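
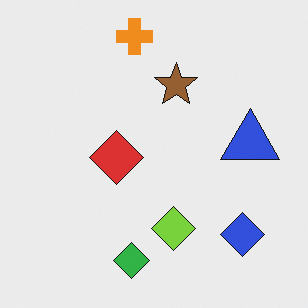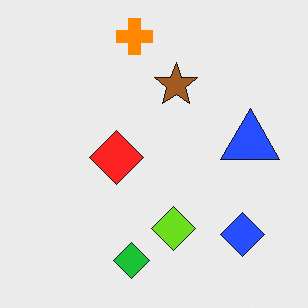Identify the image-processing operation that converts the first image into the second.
It was slightly oversaturated.

All colors are more vivid — a global saturation change.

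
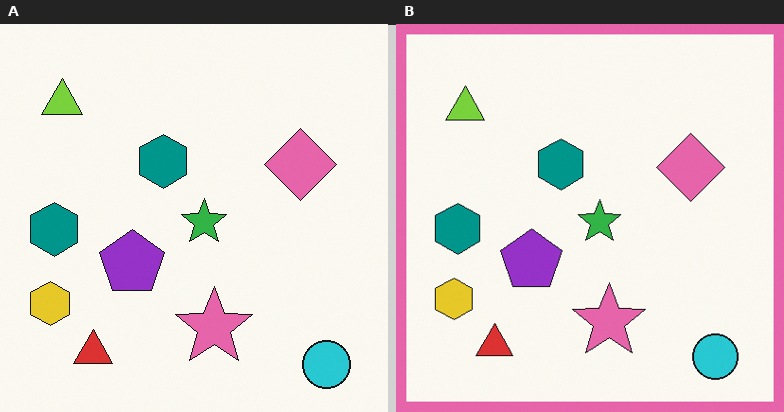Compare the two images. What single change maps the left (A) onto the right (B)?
The right (B) image is the left (A) framed with a pink border.

A solid pink frame runs around the edge of the right (B) image, with the content slightly shrunk inside it.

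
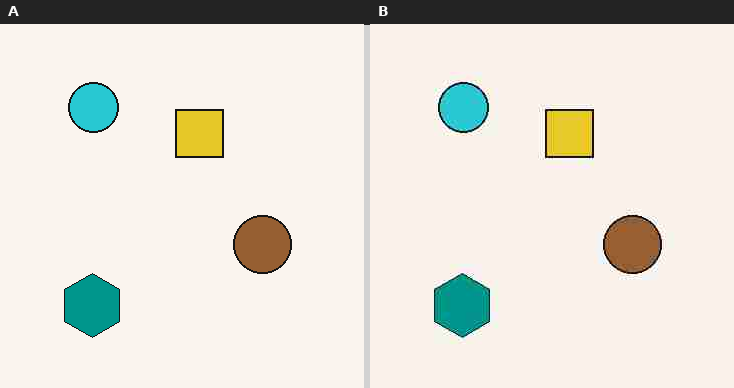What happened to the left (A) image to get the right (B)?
The right (B) image is the left (A) heavily JPEG-compressed with obvious blocking artifacts.

Blocky 8×8 compression artifacts appear around shape edges and the flat background shows ringing — characteristic JPEG degradation.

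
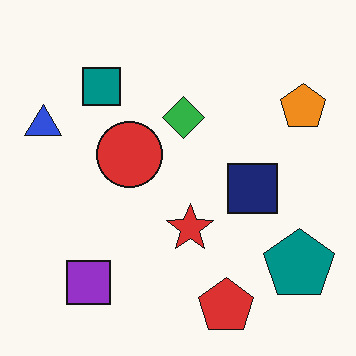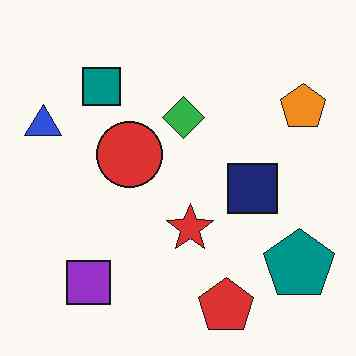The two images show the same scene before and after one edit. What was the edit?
The second image is the first JPEG-compressed with visible artifacts.

Blocky 8×8 compression artifacts appear around shape edges and the flat background shows ringing — characteristic JPEG degradation.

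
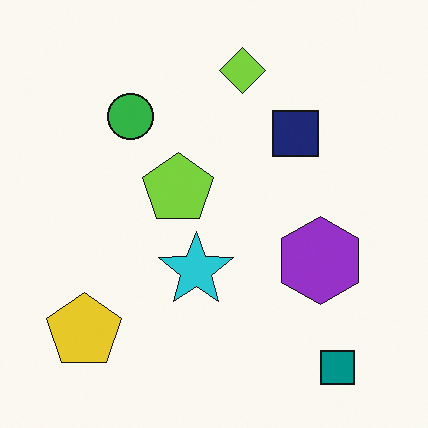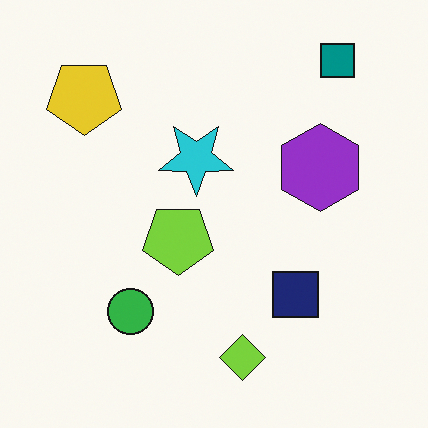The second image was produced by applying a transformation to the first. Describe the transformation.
The transformation is: flipped vertically (top ↔ bottom).

The teal square is in the bottom-right of the first image and the top-right of the second — shapes on opposite sides of the horizontal midline have swapped in a mirror flip.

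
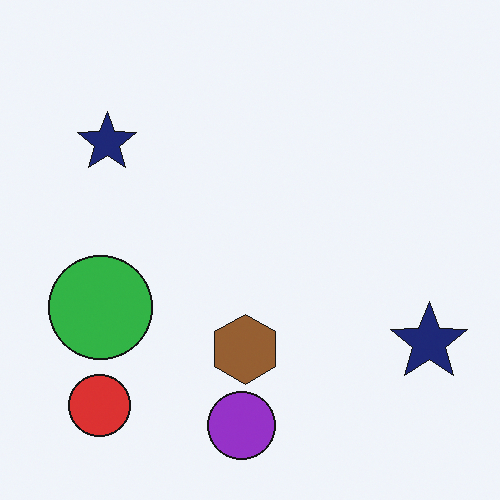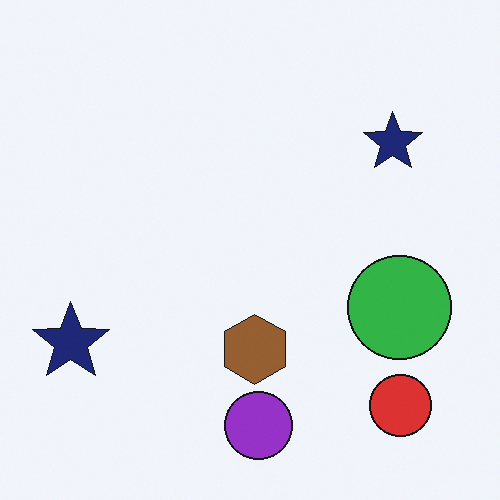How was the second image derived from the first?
It was flipped horizontally (left ↔ right).

The red circle is in the bottom-left of the first image and the bottom-right of the second — shapes on opposite sides of the vertical midline have swapped in a mirror flip.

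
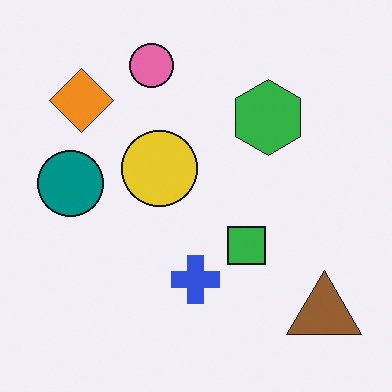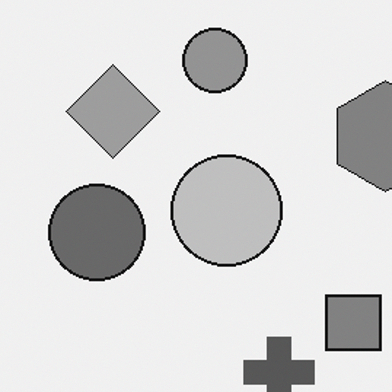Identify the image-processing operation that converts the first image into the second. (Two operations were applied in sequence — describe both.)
The image was cropped slightly and scaled back up, then converted to grayscale.

The visible shapes are larger and the field of view is narrower; shapes near the original edges may be partly or wholly outside the frame — a crop-and-rescale. All color is removed — every shape is now a shade of grey.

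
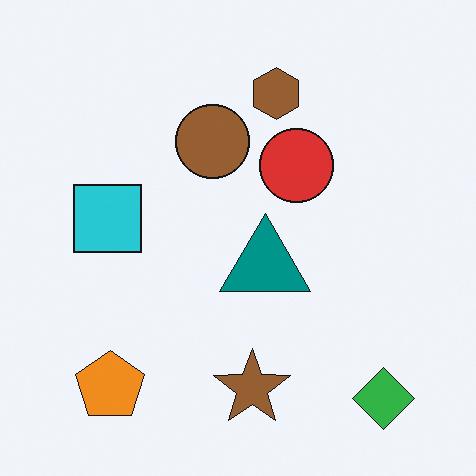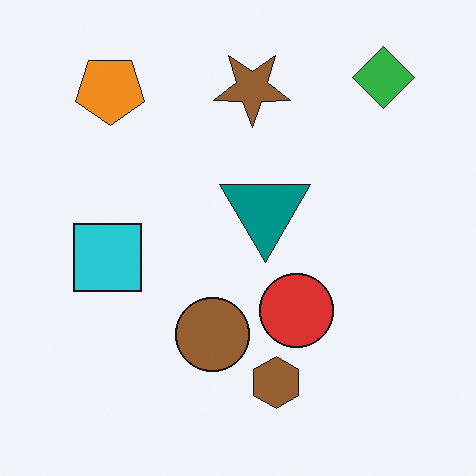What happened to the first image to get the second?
The image was flipped vertically (top ↔ bottom).

The green diamond is in the bottom-right of the first image and the top-right of the second — shapes on opposite sides of the horizontal midline have swapped in a mirror flip.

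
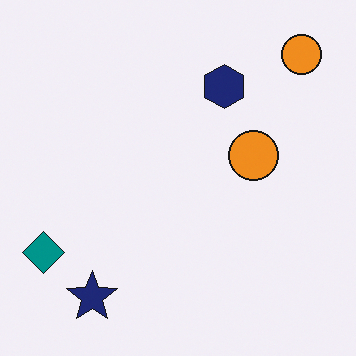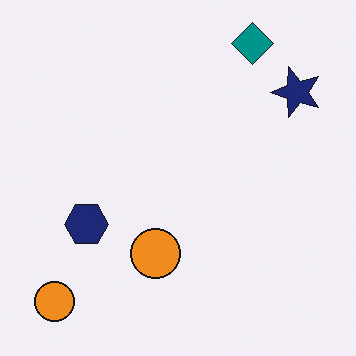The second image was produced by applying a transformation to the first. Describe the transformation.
The second image is the first transposed (reflected across the top-left ↔ bottom-right diagonal).

Shapes have swapped their row and column positions — what was in the top-right is now in the bottom-left — a diagonal reflection.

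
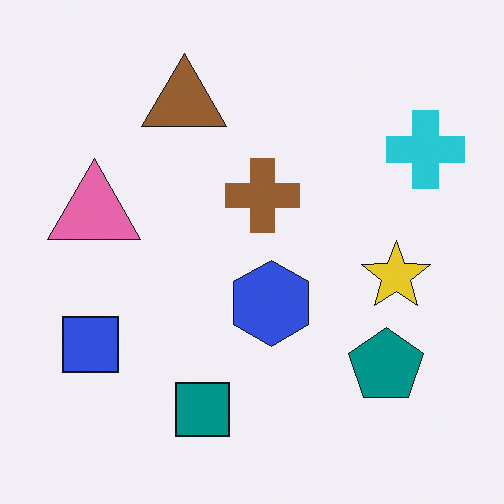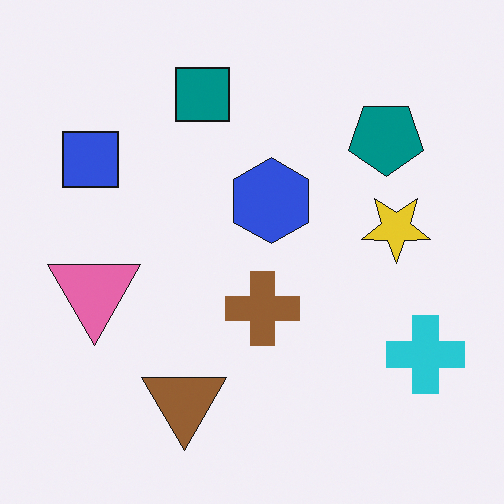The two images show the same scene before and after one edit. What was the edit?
It was flipped vertically (top ↔ bottom).

The teal square is in the bottom of the first image and the top of the second — shapes on opposite sides of the horizontal midline have swapped in a mirror flip.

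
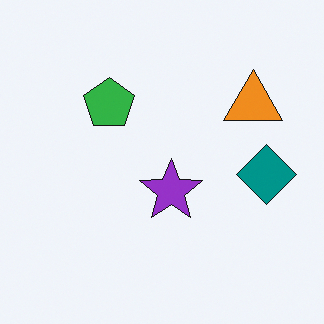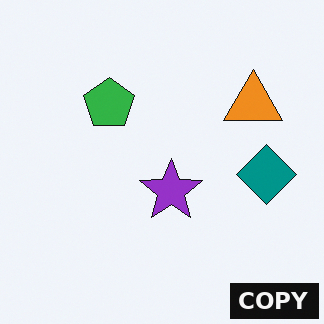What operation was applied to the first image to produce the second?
Watermarked with the text "COPY" in the lower-right corner.

A dark label reading "COPY" appears in the lower-right corner.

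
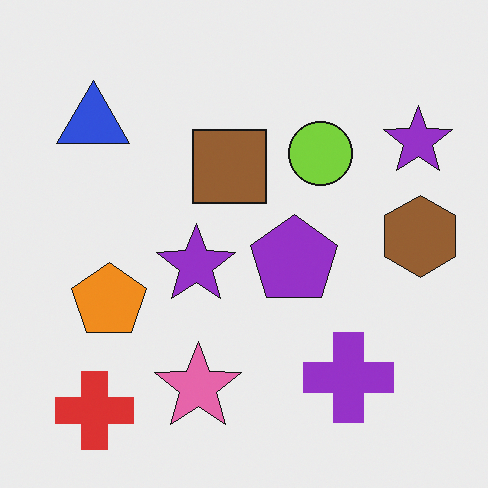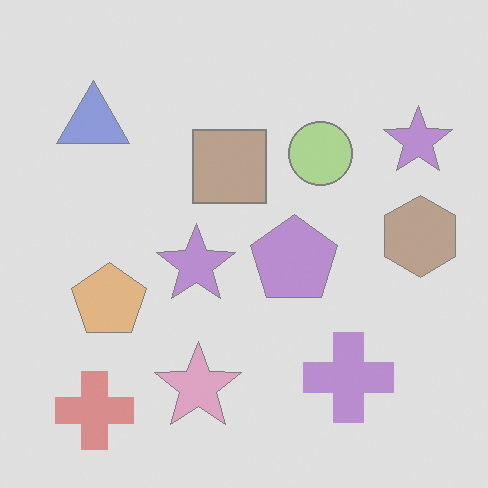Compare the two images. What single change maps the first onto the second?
The second image is the first given much lower contrast.

Tones are pushed toward mid-grey across the whole image — a global contrast change.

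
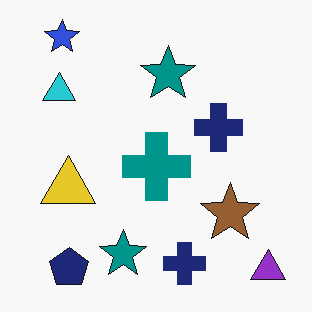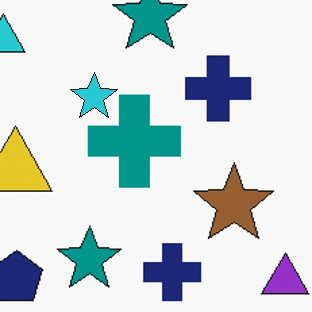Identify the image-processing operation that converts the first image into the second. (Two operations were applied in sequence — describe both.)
This is the original image cropped slightly and scaled back up, then overlaid with an additional cyan star.

The visible shapes are larger and the field of view is narrower; shapes near the original edges may be partly or wholly outside the frame — a crop-and-rescale. A cyan star appears in the second image that is absent from the first.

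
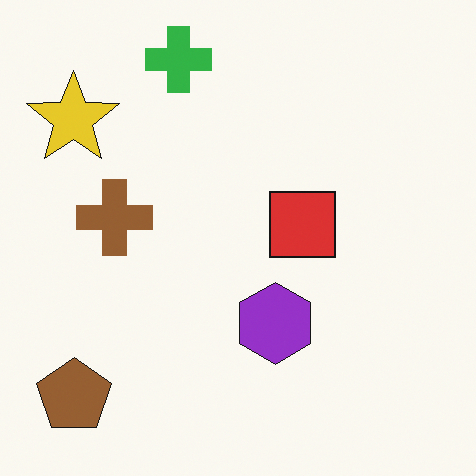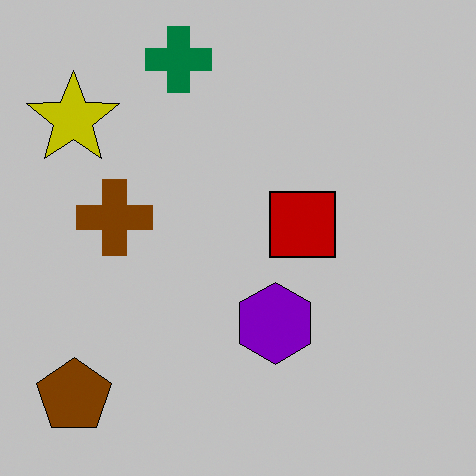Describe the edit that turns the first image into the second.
The second image is the first aggressively posterized.

Each flat color has snapped to a coarser quantized level — most visibly, the near-white background has dropped to a flat grey.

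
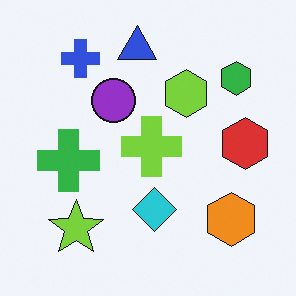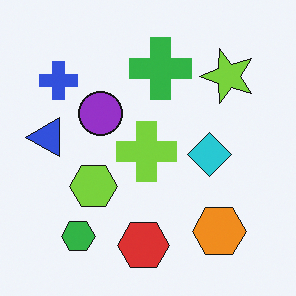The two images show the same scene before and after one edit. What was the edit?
Transposed (reflected across the top-left ↔ bottom-right diagonal).

Shapes have swapped their row and column positions — what was in the top-right is now in the bottom-left — a diagonal reflection.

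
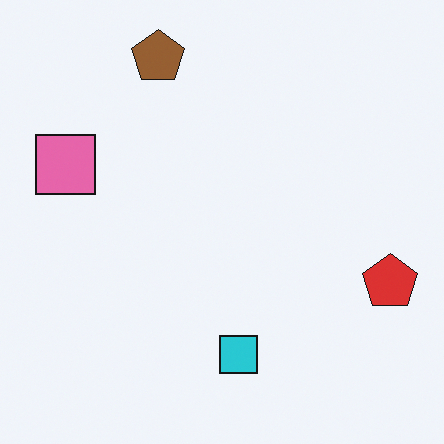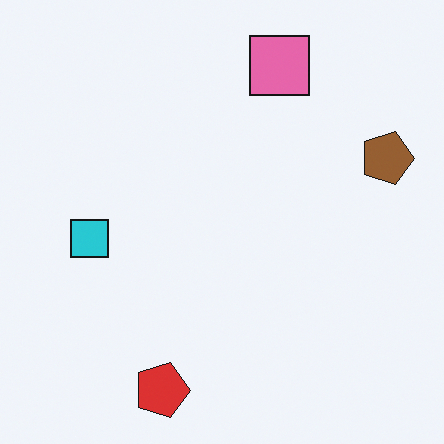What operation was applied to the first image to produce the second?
Rotated 90° clockwise.

The red pentagon sits in the right of the first image and the bottom of the second — consistent with a whole-image 90° clockwise rotation.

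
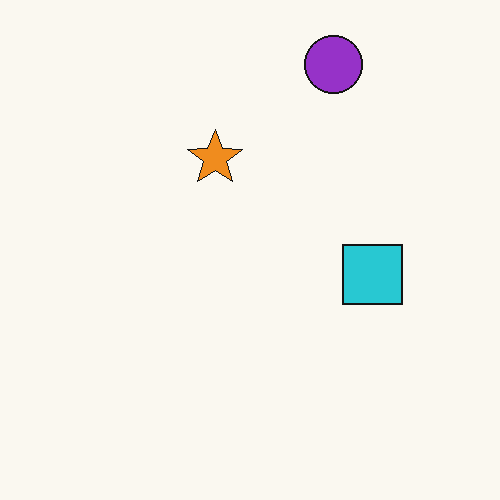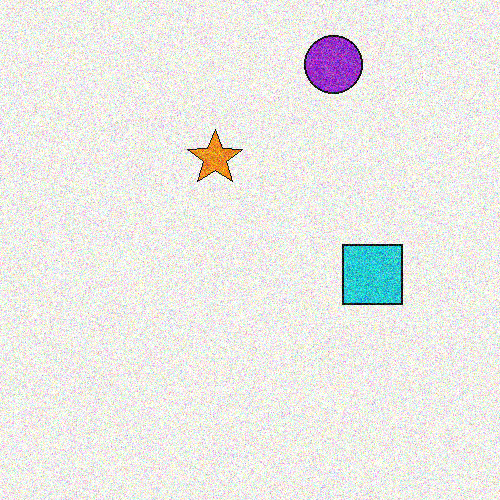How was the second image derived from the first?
Degraded with strong gaussian noise.

Random speckle covers the whole image, including the flat background.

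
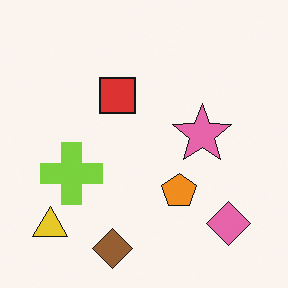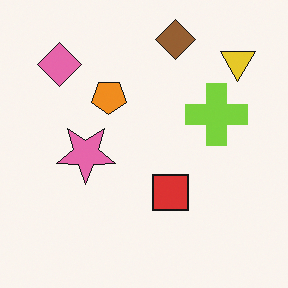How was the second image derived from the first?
Rotated 180°.

The yellow triangle sits in the bottom-left of the first image and the top-right of the second — consistent with a whole-image 180° rotation.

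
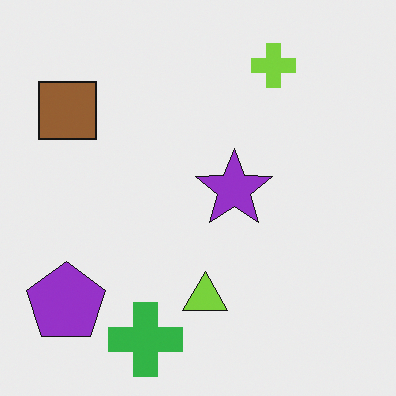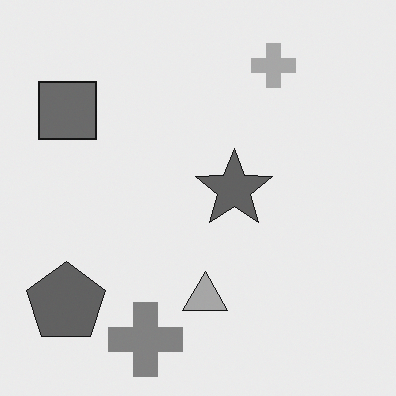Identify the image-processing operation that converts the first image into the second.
The image was converted to grayscale.

All color is removed — every shape is now a shade of grey.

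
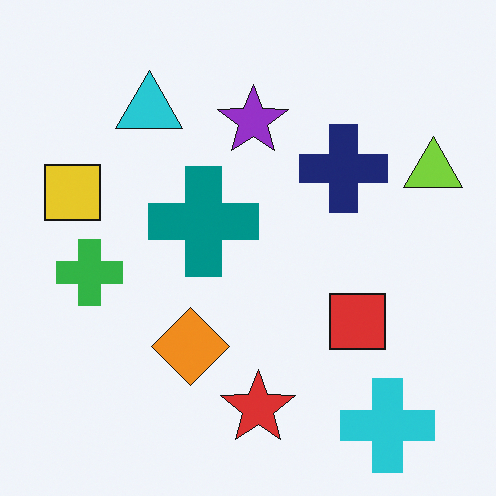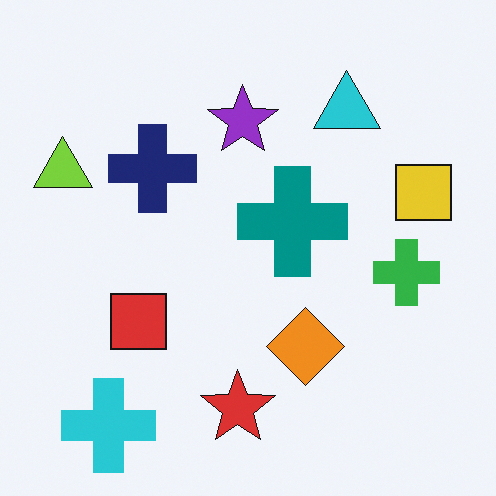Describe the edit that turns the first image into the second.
Flipped horizontally (left ↔ right).

The lime triangle is in the right of the first image and the left of the second — shapes on opposite sides of the vertical midline have swapped in a mirror flip.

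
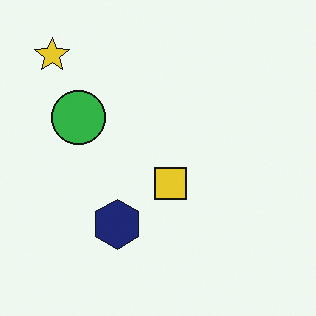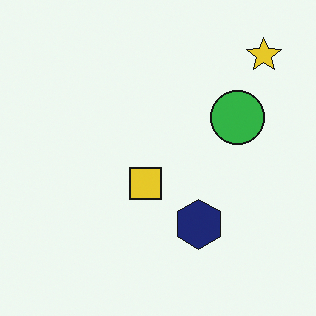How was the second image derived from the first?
It was flipped horizontally (left ↔ right).

The yellow star is in the top-left of the first image and the top-right of the second — shapes on opposite sides of the vertical midline have swapped in a mirror flip.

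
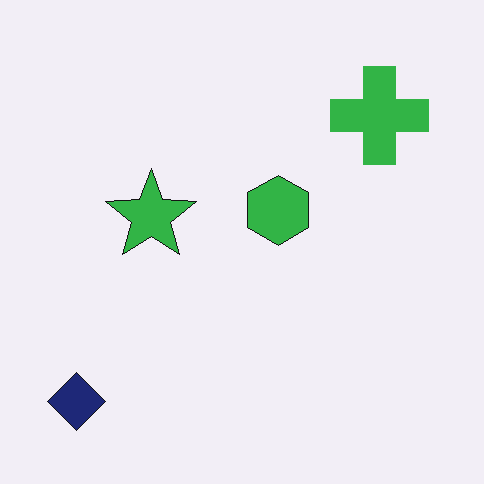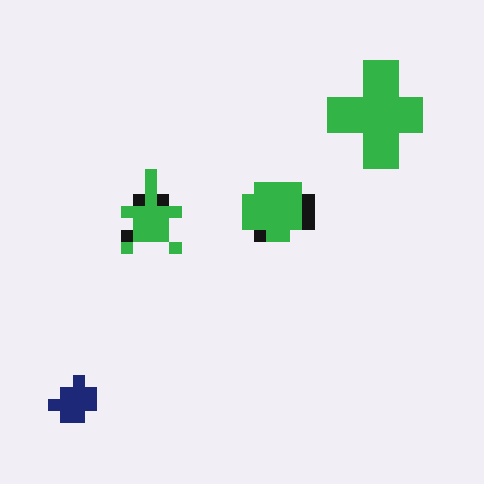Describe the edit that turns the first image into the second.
Coarsely pixelated.

Shapes are reduced to large square blocks; fine edges and outlines are lost — a downscale-then-upscale (mosaic) effect.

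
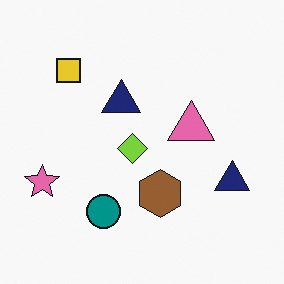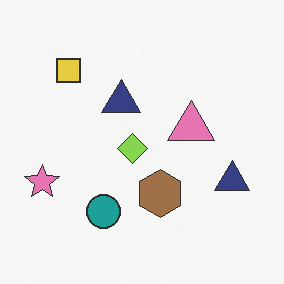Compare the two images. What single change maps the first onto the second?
The second image is the first given slightly reduced contrast.

Tones are pushed toward mid-grey across the whole image — a global contrast change.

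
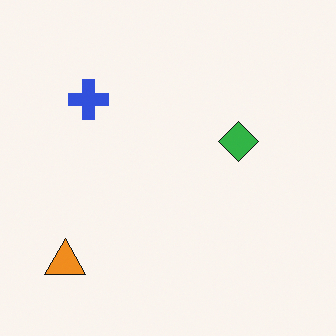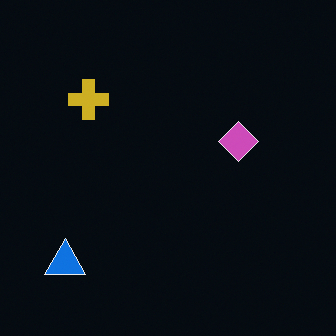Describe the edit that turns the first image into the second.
This is the original image color-inverted (negative).

The light background has become dark and every shape's color is its complement — a photographic negative.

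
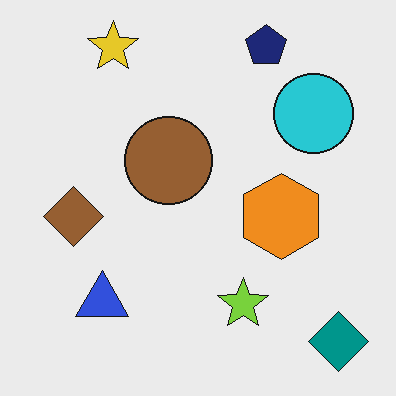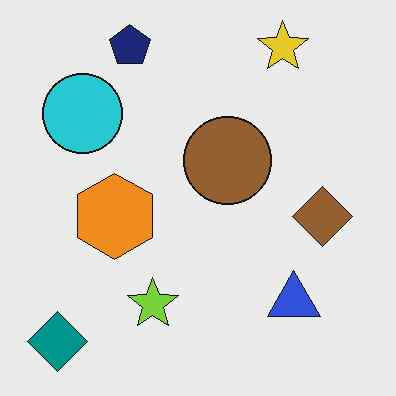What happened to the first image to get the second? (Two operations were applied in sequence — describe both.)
The transformation is: flipped horizontally (left ↔ right), then given moderate JPEG compression.

The teal diamond is in the bottom-right of the first image and the bottom-left of the second — shapes on opposite sides of the vertical midline have swapped in a mirror flip. Blocky 8×8 compression artifacts appear around shape edges and the flat background shows ringing — characteristic JPEG degradation.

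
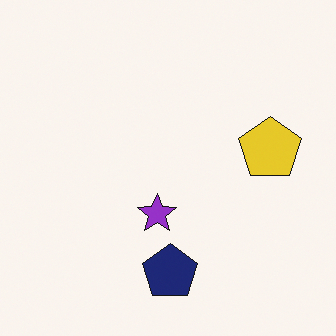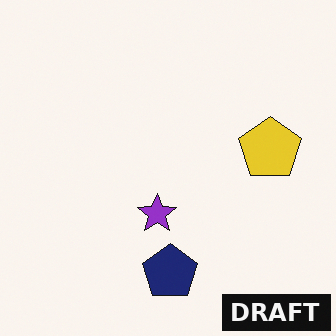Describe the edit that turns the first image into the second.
The image was watermarked with the text "DRAFT" in the lower-right corner.

A dark label reading "DRAFT" appears in the lower-right corner.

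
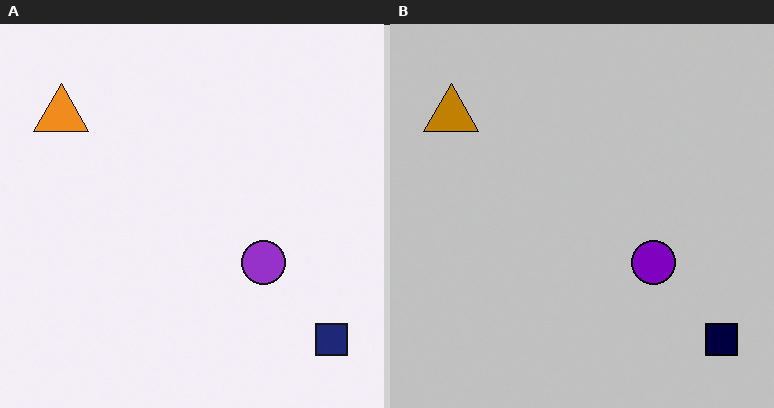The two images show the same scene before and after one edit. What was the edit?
The transformation is: aggressively posterized.

Each flat color has snapped to a coarser quantized level — most visibly, the near-white background has dropped to a flat grey.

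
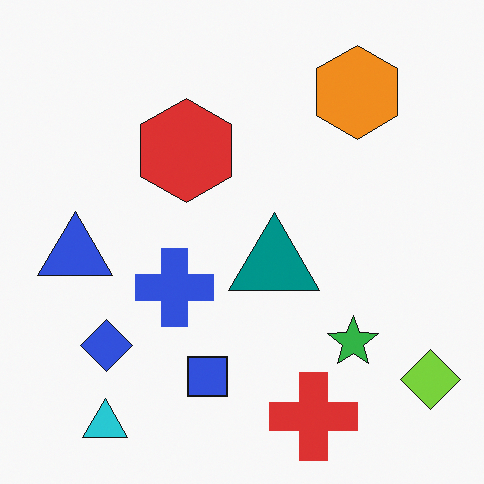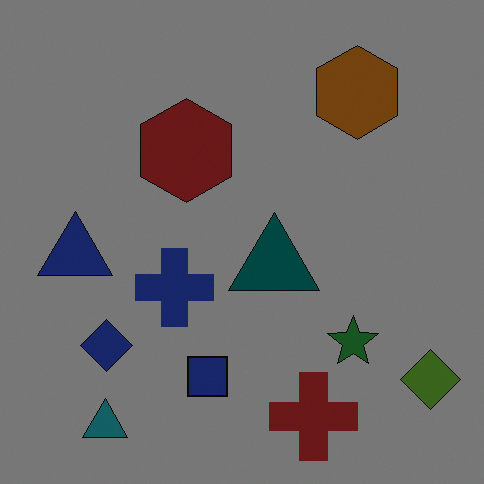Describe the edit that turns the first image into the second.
The transformation is: darkened a lot.

Every pixel — background and shapes alike — is uniformly darkened.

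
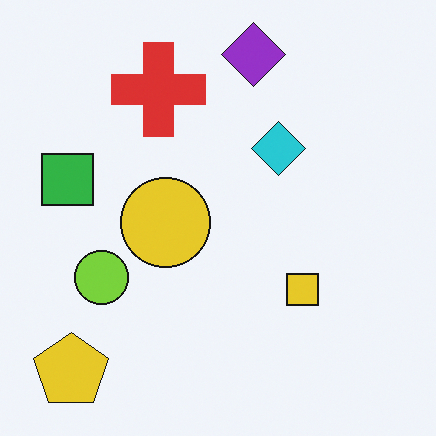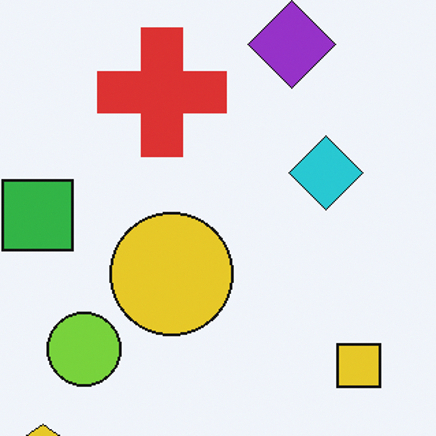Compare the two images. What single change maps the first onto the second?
The second image is the first cropped to a modestly smaller region and rescaled.

The visible shapes are larger and the field of view is narrower; shapes near the original edges may be partly or wholly outside the frame — a crop-and-rescale.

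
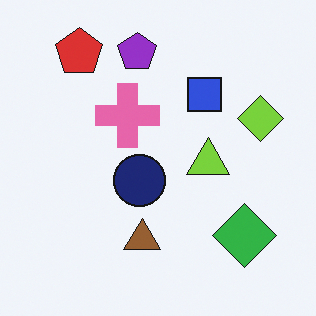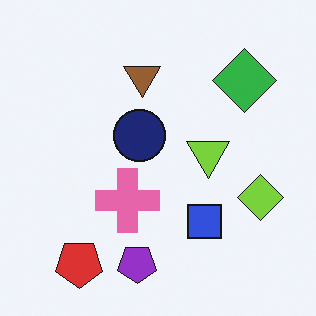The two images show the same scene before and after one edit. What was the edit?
This is the original image flipped vertically (top ↔ bottom).

The red pentagon is in the top-left of the first image and the bottom-left of the second — shapes on opposite sides of the horizontal midline have swapped in a mirror flip.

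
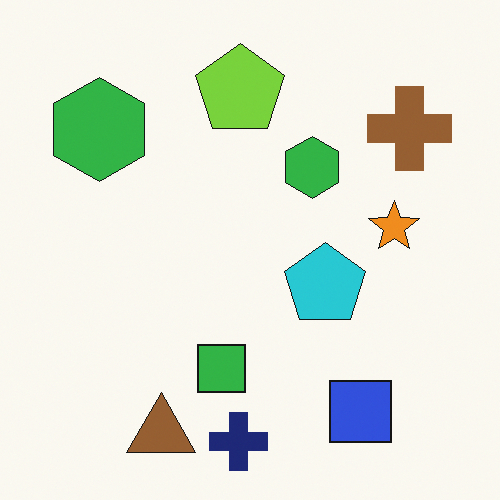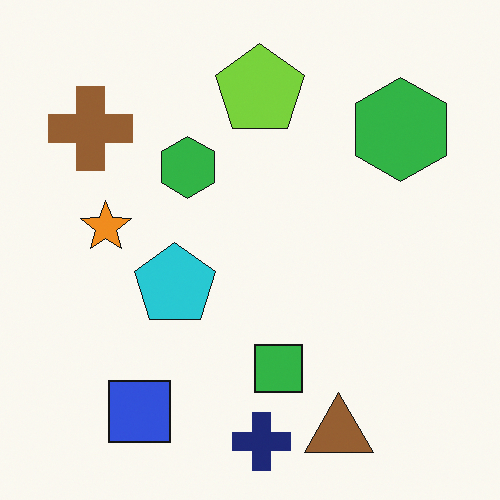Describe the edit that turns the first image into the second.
The image was flipped horizontally (left ↔ right).

The brown cross is in the top-right of the first image and the top-left of the second — shapes on opposite sides of the vertical midline have swapped in a mirror flip.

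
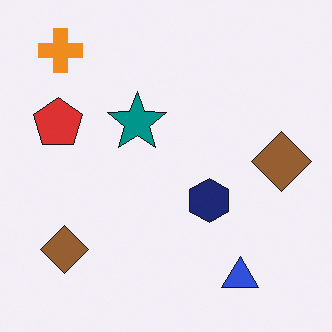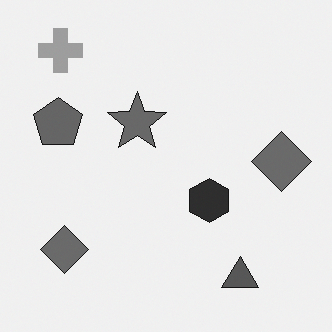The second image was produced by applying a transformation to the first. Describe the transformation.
The second image is the first converted to grayscale.

All color is removed — every shape is now a shade of grey.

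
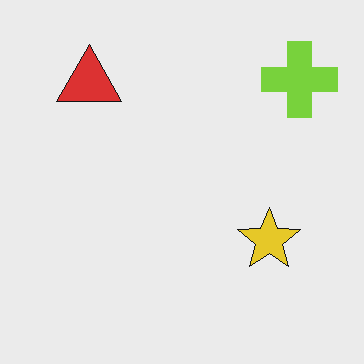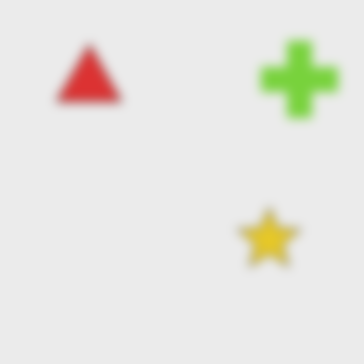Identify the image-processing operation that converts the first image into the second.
The transformation is: heavily blurred.

Shape edges and outlines are uniformly softened across the whole image.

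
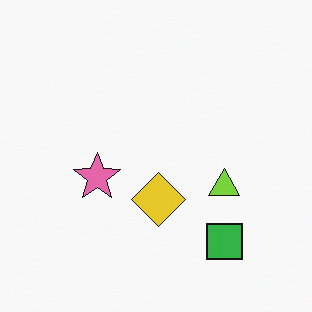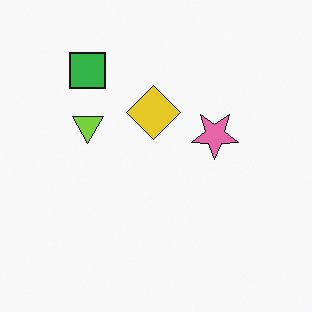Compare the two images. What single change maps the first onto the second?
The transformation is: rotated 180°.

The green square sits in the bottom-right of the first image and the top-left of the second — consistent with a whole-image 180° rotation.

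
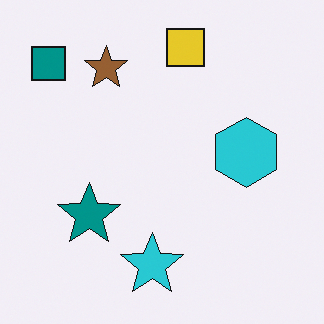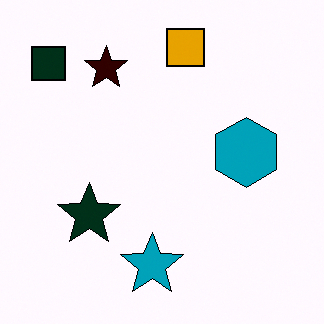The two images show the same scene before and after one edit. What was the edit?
This is the original image boosted in contrast.

Tones are pushed away from mid-grey across the whole image — a global contrast change.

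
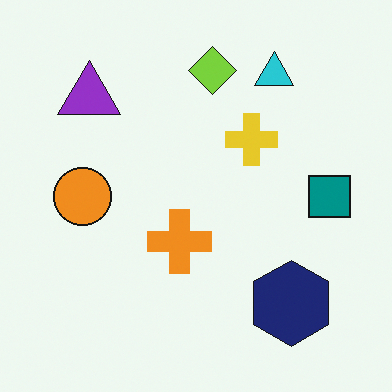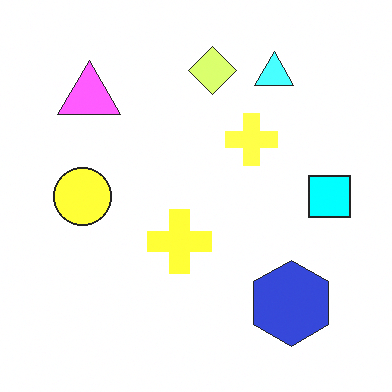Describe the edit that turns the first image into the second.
Noticeably brightened.

Every pixel — background and shapes alike — is uniformly brightened.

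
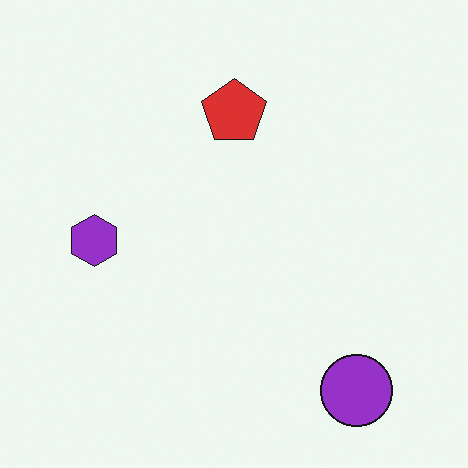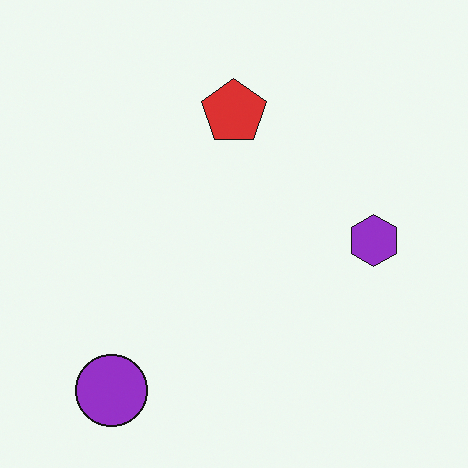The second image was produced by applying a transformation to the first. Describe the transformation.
The second image is the first flipped horizontally (left ↔ right).

The purple hexagon is in the left of the first image and the right of the second — shapes on opposite sides of the vertical midline have swapped in a mirror flip.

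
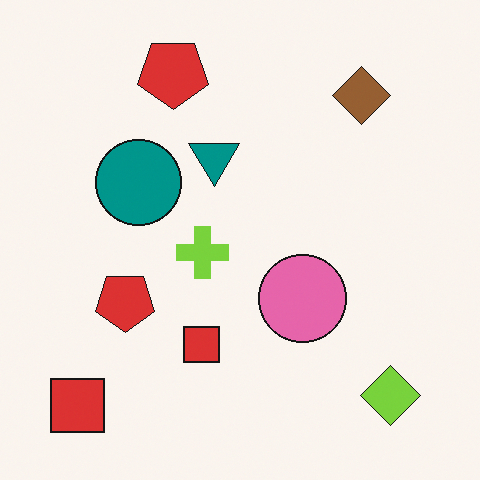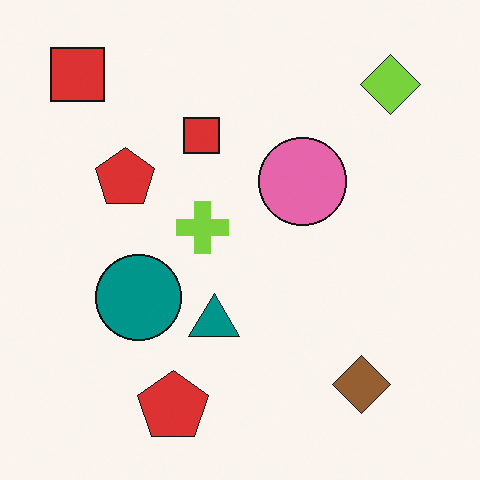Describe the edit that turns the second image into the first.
The transformation is: flipped vertically (top ↔ bottom).

The lime diamond is in the top-right of the second image and the bottom-right of the first — shapes on opposite sides of the horizontal midline have swapped in a mirror flip.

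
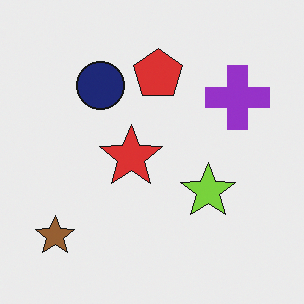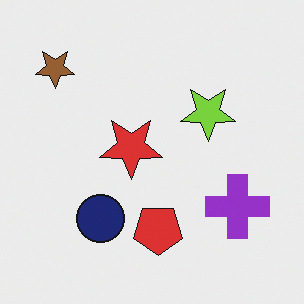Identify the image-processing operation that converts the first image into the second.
It was flipped vertically (top ↔ bottom).

The brown star is in the bottom-left of the first image and the top-left of the second — shapes on opposite sides of the horizontal midline have swapped in a mirror flip.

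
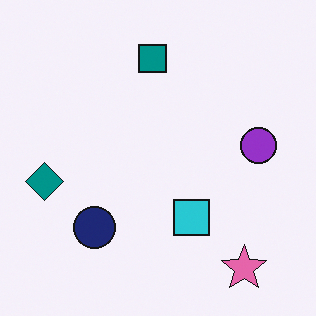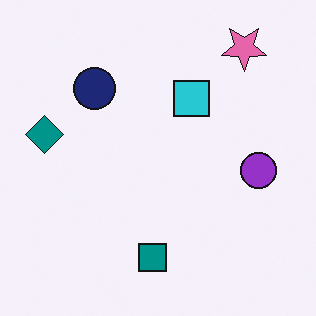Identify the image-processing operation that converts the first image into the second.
The second image is the first flipped vertically (top ↔ bottom).

The pink star is in the bottom-right of the first image and the top-right of the second — shapes on opposite sides of the horizontal midline have swapped in a mirror flip.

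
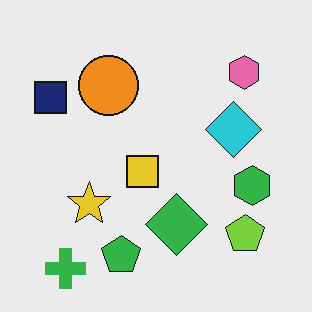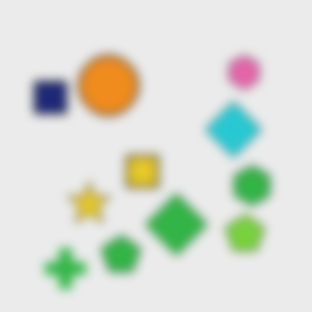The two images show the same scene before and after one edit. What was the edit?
The transformation is: heavily blurred.

Shape edges and outlines are uniformly softened across the whole image.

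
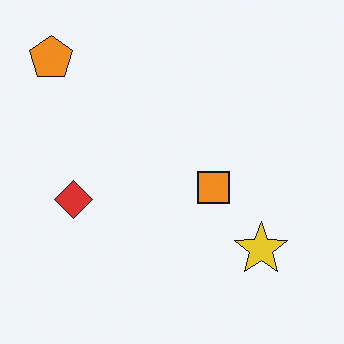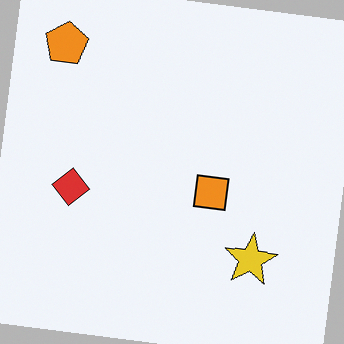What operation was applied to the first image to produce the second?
Rotated clockwise by a few degrees.

Every shape is tilted by the same angle and the image corners show triangular fill wedges — a whole-image rotation by a non-right angle.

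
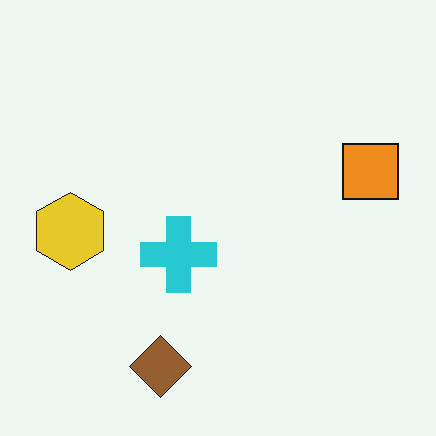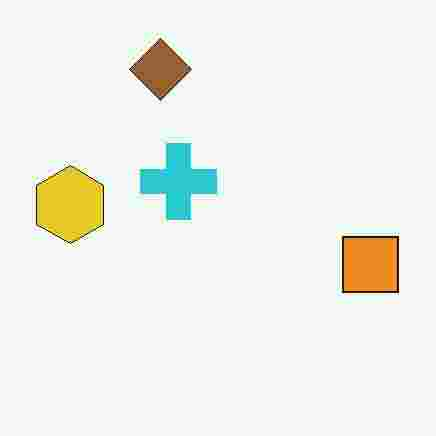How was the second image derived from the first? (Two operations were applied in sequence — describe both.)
The transformation is: flipped vertically (top ↔ bottom), then heavily JPEG-compressed with obvious blocking artifacts.

The brown diamond is in the bottom of the first image and the top of the second — shapes on opposite sides of the horizontal midline have swapped in a mirror flip. Blocky 8×8 compression artifacts appear around shape edges and the flat background shows ringing — characteristic JPEG degradation.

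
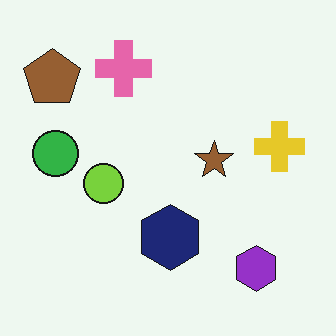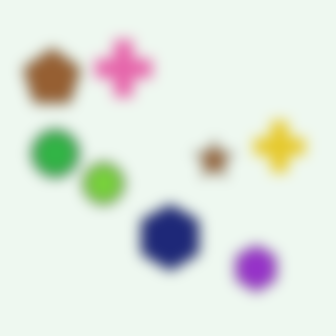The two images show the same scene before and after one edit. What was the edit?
The image was heavily blurred.

Shape edges and outlines are uniformly softened across the whole image.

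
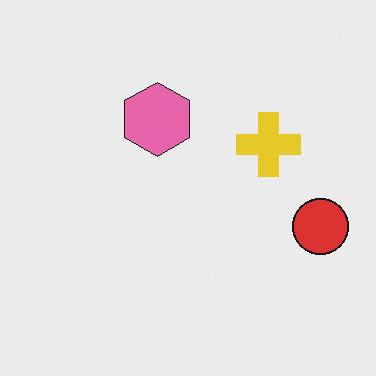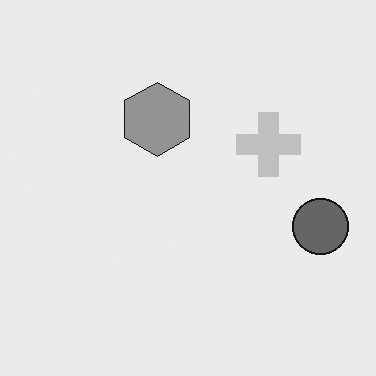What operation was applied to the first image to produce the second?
It was converted to grayscale.

All color is removed — every shape is now a shade of grey.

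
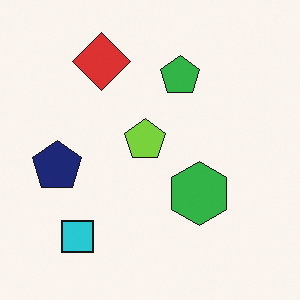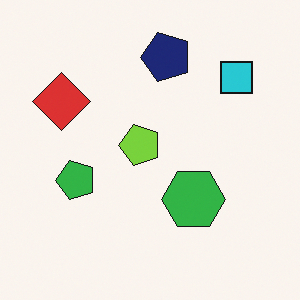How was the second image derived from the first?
It was transposed (reflected across the top-left ↔ bottom-right diagonal).

Shapes have swapped their row and column positions — what was in the top-right is now in the bottom-left — a diagonal reflection.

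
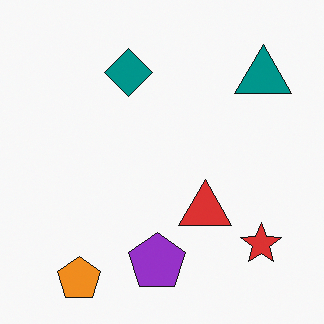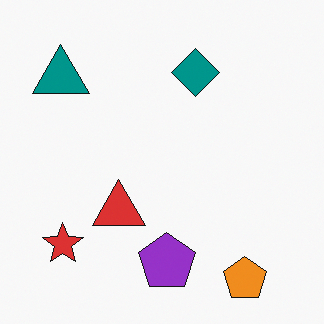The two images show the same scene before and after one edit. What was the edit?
The second image is the first flipped horizontally (left ↔ right).

The teal triangle is in the top-right of the first image and the top-left of the second — shapes on opposite sides of the vertical midline have swapped in a mirror flip.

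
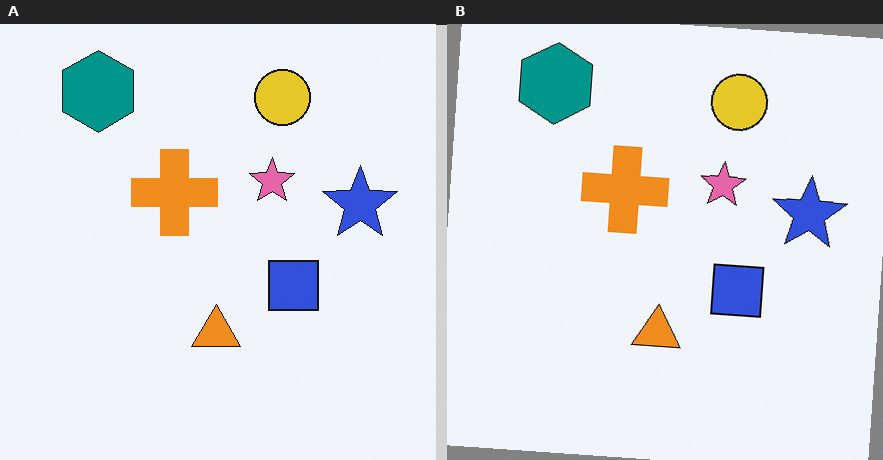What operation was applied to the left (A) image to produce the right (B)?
The right (B) image is the left (A) rotated clockwise by a small amount.

Every shape is tilted by the same angle and the image corners show triangular fill wedges — a whole-image rotation by a non-right angle.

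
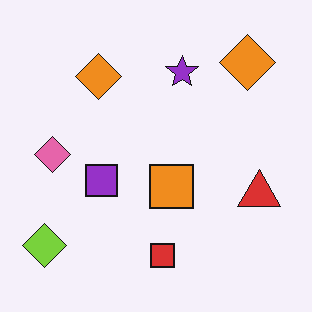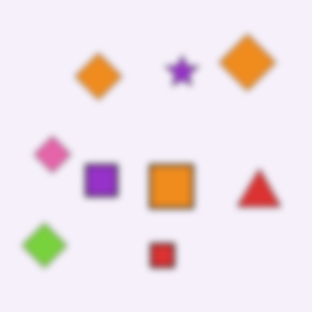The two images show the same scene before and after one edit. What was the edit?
The second image is the first noticeably gaussian-blurred.

Shape edges and outlines are uniformly softened across the whole image.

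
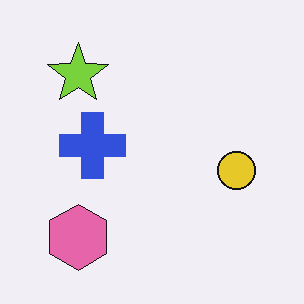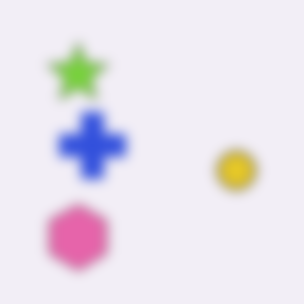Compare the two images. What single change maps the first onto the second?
Strongly gaussian-blurred.

Shape edges and outlines are uniformly softened across the whole image.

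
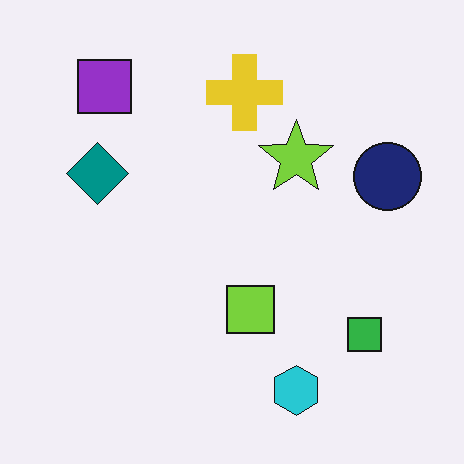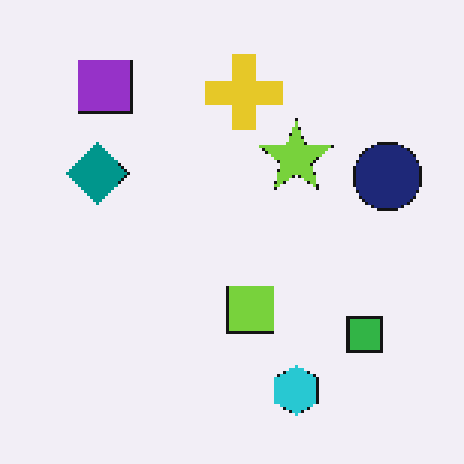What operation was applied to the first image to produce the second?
The second image is the first lightly pixelated (a mild mosaic effect).

Shapes are reduced to large square blocks; fine edges and outlines are lost — a downscale-then-upscale (mosaic) effect.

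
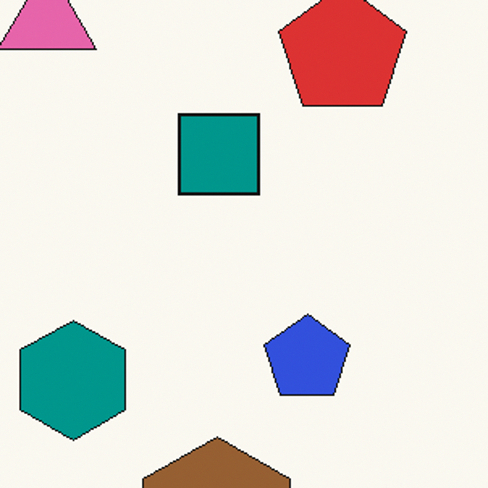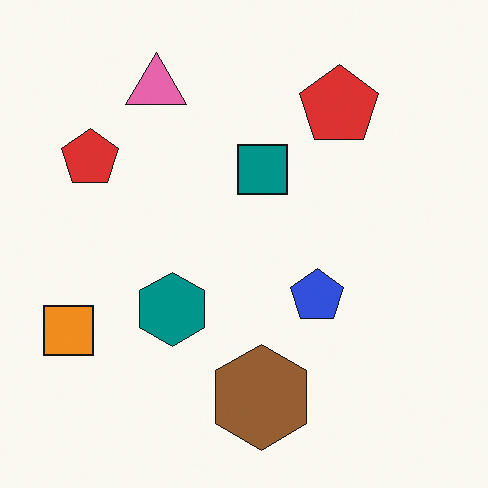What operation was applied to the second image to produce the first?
The first image is the second cropped to a modestly smaller region and rescaled.

The visible shapes are larger and the field of view is narrower; shapes near the original edges may be partly or wholly outside the frame — a crop-and-rescale.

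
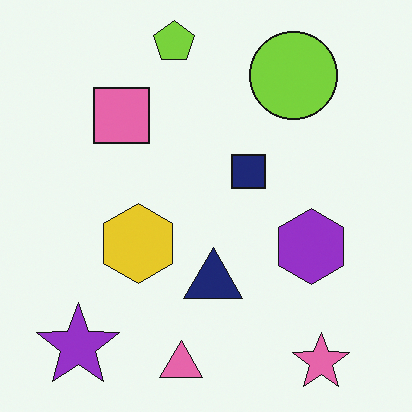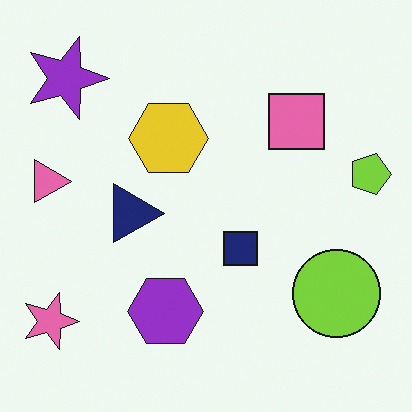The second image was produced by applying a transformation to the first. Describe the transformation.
The image was rotated 90° clockwise.

The pink star sits in the bottom-right of the first image and the bottom-left of the second — consistent with a whole-image 90° clockwise rotation.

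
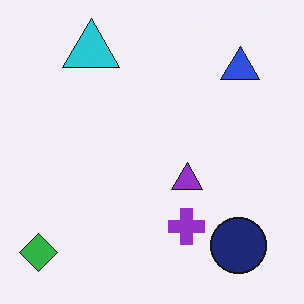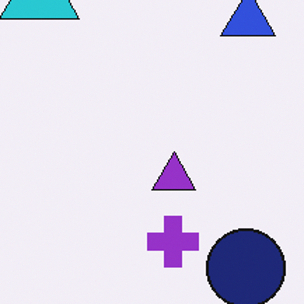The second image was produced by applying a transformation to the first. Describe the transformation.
This is the original image cropped slightly and scaled back up.

The visible shapes are larger and the field of view is narrower; shapes near the original edges may be partly or wholly outside the frame — a crop-and-rescale.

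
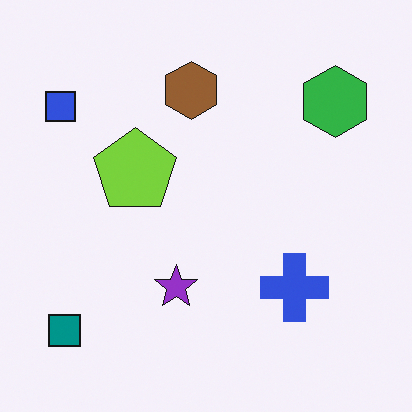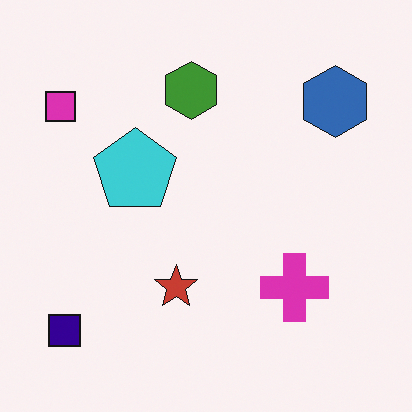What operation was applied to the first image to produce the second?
The second image is the first hue-shifted by a moderate amount.

Every shape's color has rotated by the same amount around the hue wheel — a uniform hue shift.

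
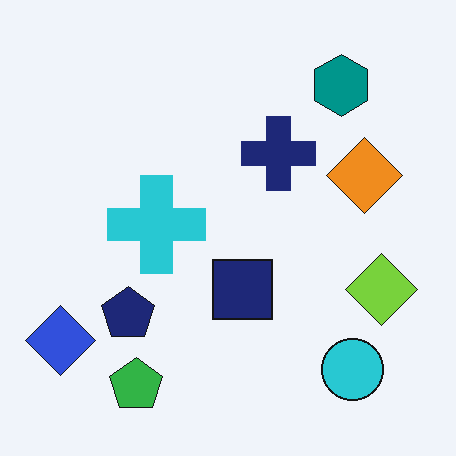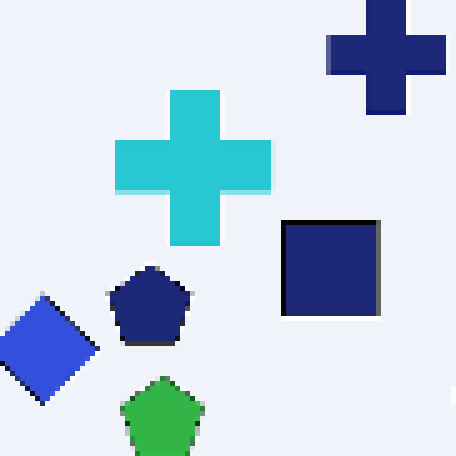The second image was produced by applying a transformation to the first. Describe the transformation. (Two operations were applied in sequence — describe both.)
Cropped slightly and scaled back up, then mildly pixelated.

The visible shapes are larger and the field of view is narrower; shapes near the original edges may be partly or wholly outside the frame — a crop-and-rescale. Shapes are reduced to large square blocks; fine edges and outlines are lost — a downscale-then-upscale (mosaic) effect.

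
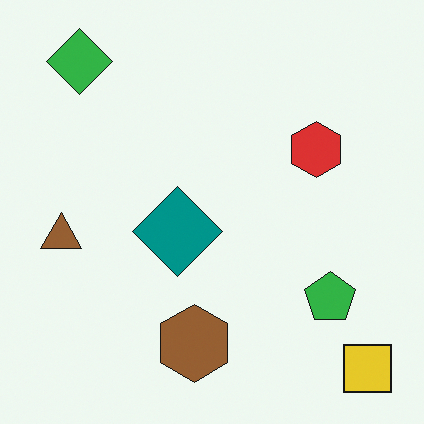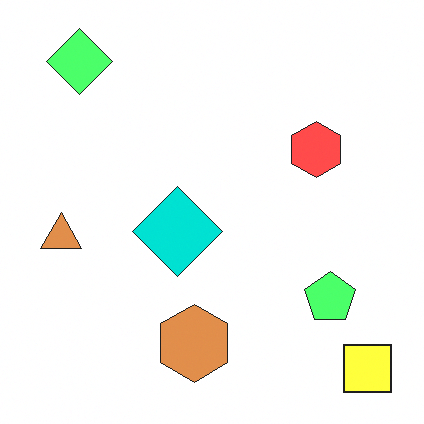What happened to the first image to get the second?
The second image is the first noticeably brightened.

Every pixel — background and shapes alike — is uniformly brightened.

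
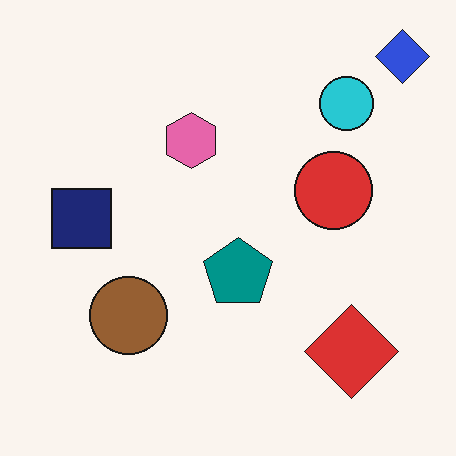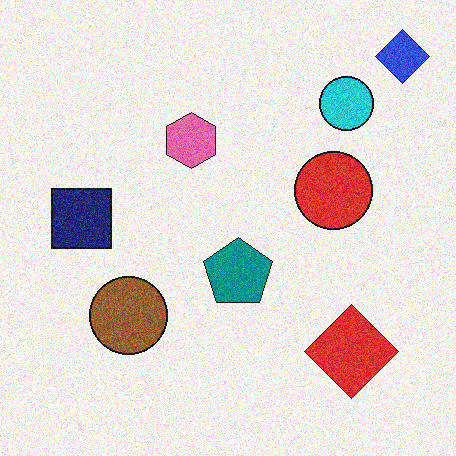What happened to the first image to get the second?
The second image is the first degraded with visible gaussian noise.

Random speckle covers the whole image, including the flat background.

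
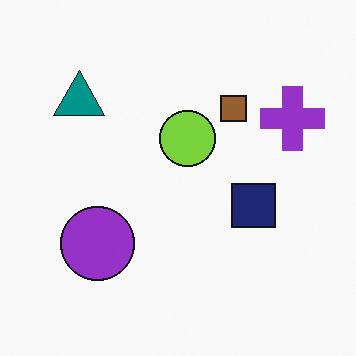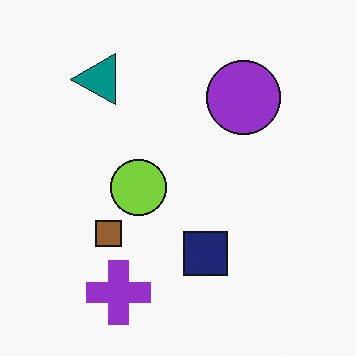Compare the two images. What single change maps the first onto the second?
This is the original image transposed (reflected across the top-left ↔ bottom-right diagonal).

Shapes have swapped their row and column positions — what was in the top-right is now in the bottom-left — a diagonal reflection.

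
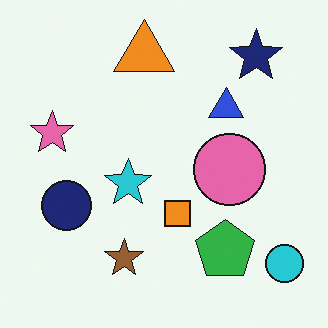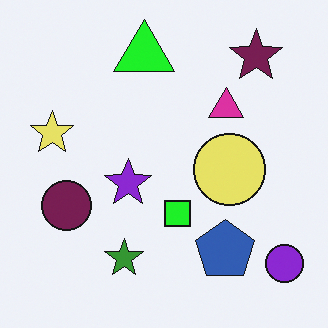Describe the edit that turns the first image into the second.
The transformation is: hue-shifted noticeably.

Every shape's color has rotated by the same amount around the hue wheel — a uniform hue shift.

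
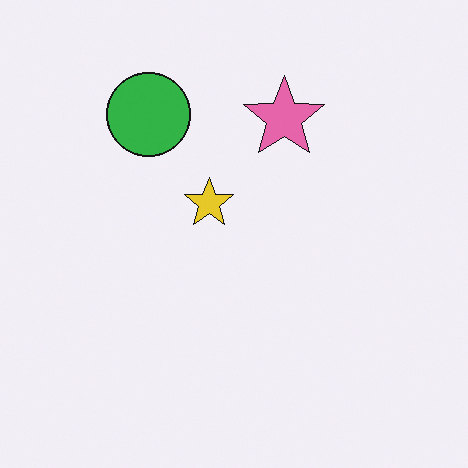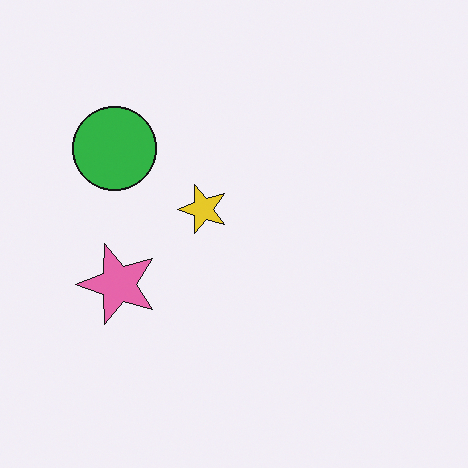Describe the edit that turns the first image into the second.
The image was transposed (reflected across the top-left ↔ bottom-right diagonal).

Shapes have swapped their row and column positions — what was in the top-right is now in the bottom-left — a diagonal reflection.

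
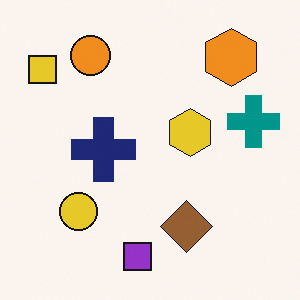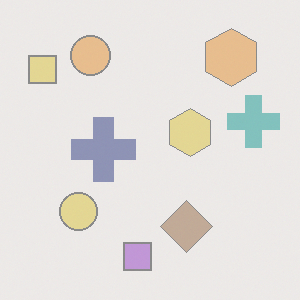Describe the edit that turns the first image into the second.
This is the original image given much lower contrast.

Tones are pushed toward mid-grey across the whole image — a global contrast change.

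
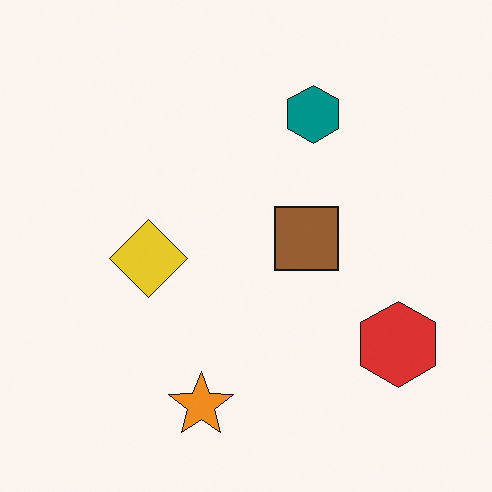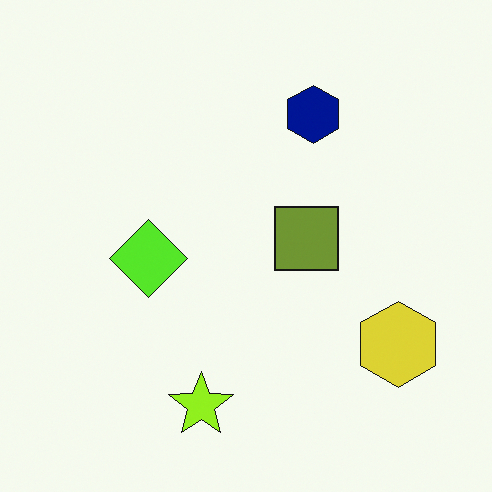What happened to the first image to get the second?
It was hue-shifted by a small amount.

Every shape's color has rotated by the same amount around the hue wheel — a uniform hue shift.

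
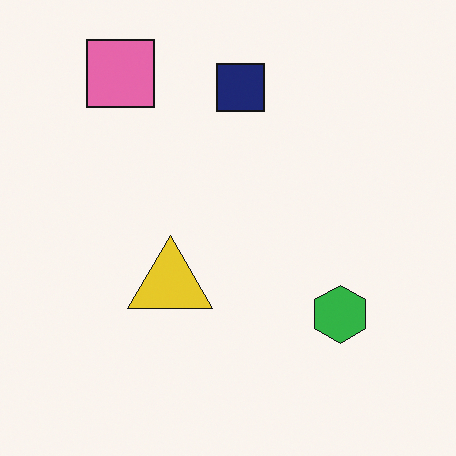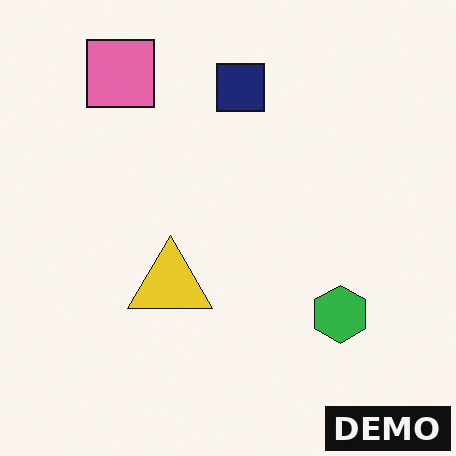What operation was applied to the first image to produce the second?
The second image is the first watermarked with the text "DEMO" in the lower-right corner.

A dark label reading "DEMO" appears in the lower-right corner.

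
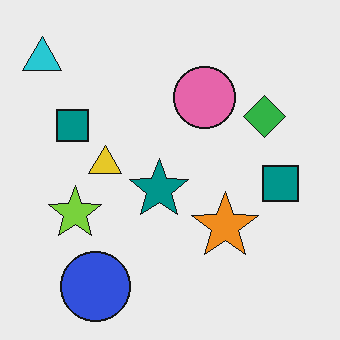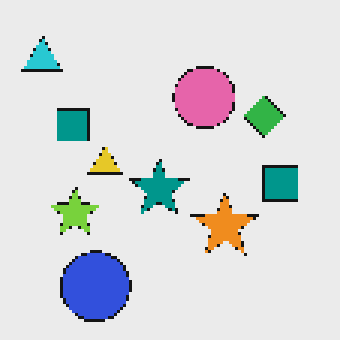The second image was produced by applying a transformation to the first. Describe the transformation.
This is the original image lightly pixelated (a mild mosaic effect).

Shapes are reduced to large square blocks; fine edges and outlines are lost — a downscale-then-upscale (mosaic) effect.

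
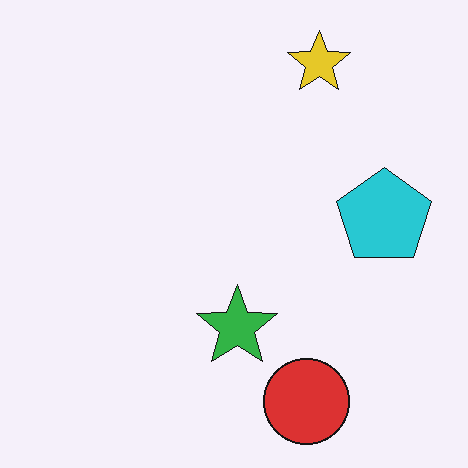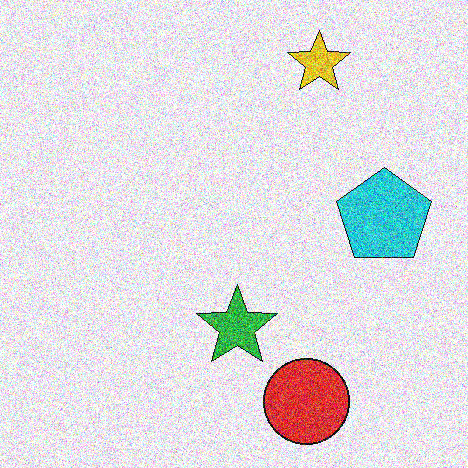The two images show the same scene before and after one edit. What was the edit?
It was degraded with heavy additive noise.

Random speckle covers the whole image, including the flat background.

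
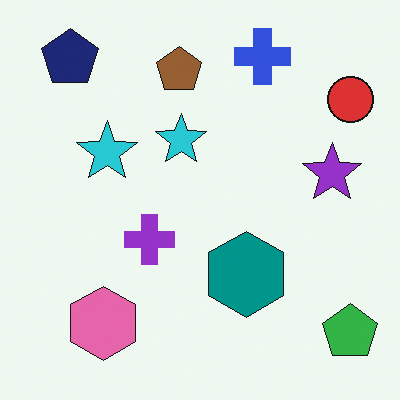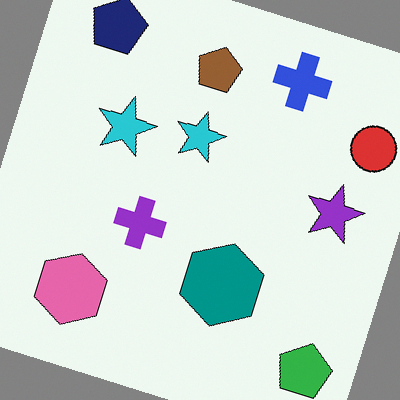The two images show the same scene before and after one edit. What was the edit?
The transformation is: rotated clockwise by a moderate amount.

Every shape is tilted by the same angle and the image corners show triangular fill wedges — a whole-image rotation by a non-right angle.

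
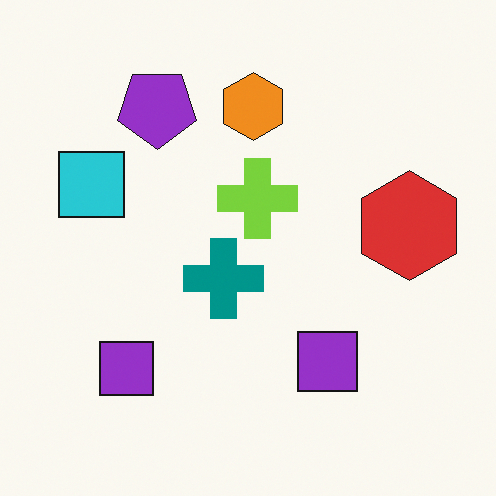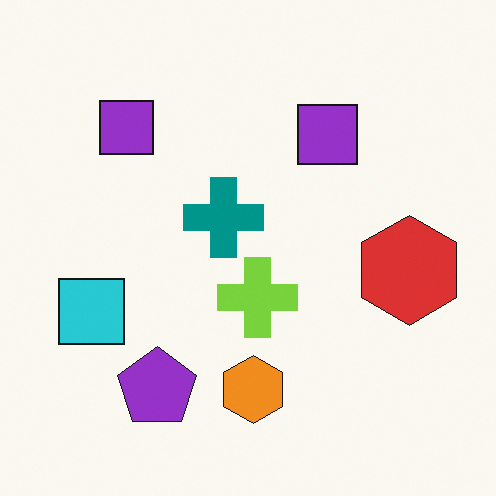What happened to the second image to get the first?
The image was flipped vertically (top ↔ bottom).

The orange hexagon is in the bottom of the second image and the top of the first — shapes on opposite sides of the horizontal midline have swapped in a mirror flip.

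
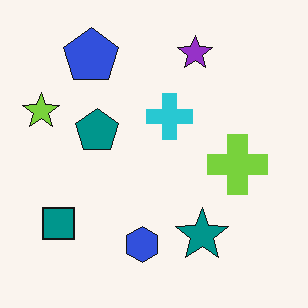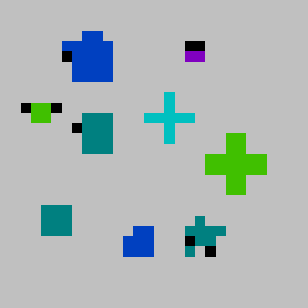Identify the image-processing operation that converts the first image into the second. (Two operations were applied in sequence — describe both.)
The image was heavily pixelated into large blocks, then aggressively posterized.

Shapes are reduced to large square blocks; fine edges and outlines are lost — a downscale-then-upscale (mosaic) effect. Each flat color has snapped to a coarser quantized level — most visibly, the near-white background has dropped to a flat grey.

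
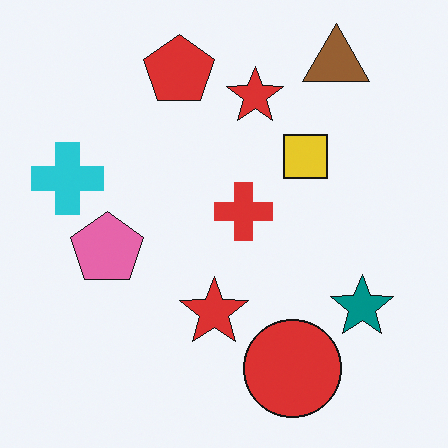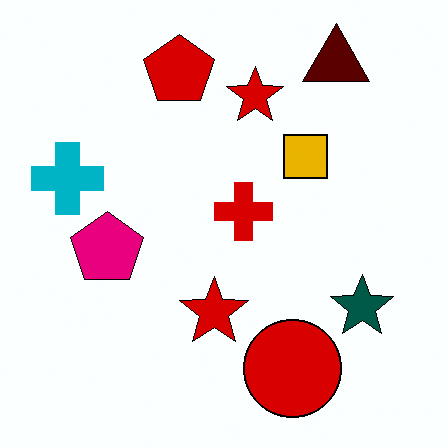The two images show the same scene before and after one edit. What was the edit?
It was boosted in contrast.

Tones are pushed away from mid-grey across the whole image — a global contrast change.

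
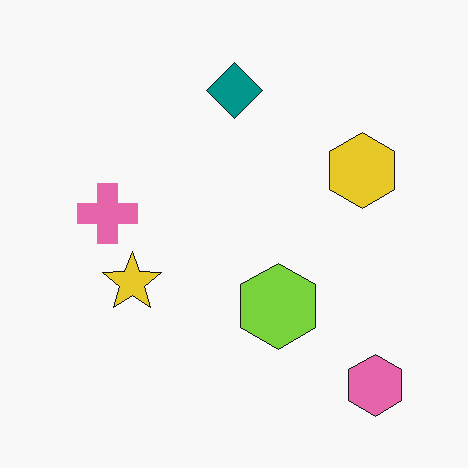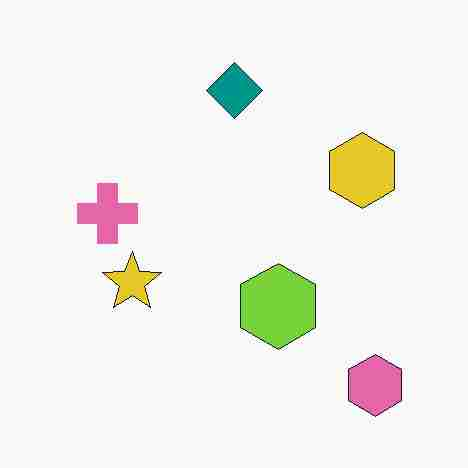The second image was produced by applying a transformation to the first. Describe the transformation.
The transformation is: heavily JPEG-compressed with obvious blocking artifacts.

Blocky 8×8 compression artifacts appear around shape edges and the flat background shows ringing — characteristic JPEG degradation.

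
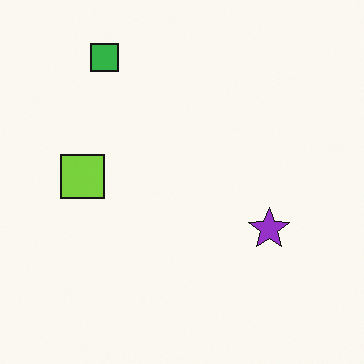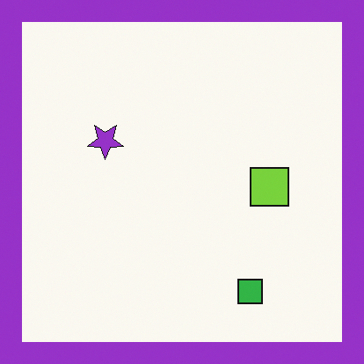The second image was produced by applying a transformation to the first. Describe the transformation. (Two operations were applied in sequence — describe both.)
It was rotated 180°, then framed with a purple border.

The green square sits in the top-left of the first image and the bottom-right of the second — consistent with a whole-image 180° rotation. A solid purple frame runs around the edge of the second image, with the content slightly shrunk inside it.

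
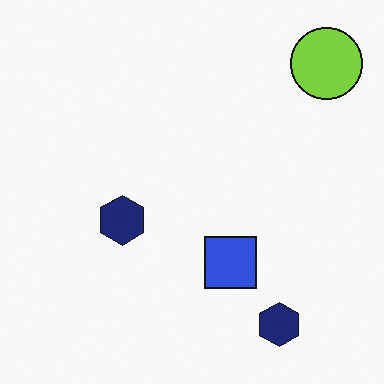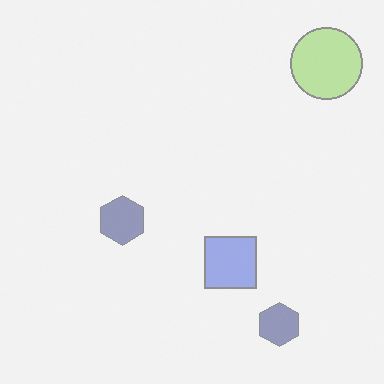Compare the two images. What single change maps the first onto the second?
The second image is the first given much lower contrast.

Tones are pushed toward mid-grey across the whole image — a global contrast change.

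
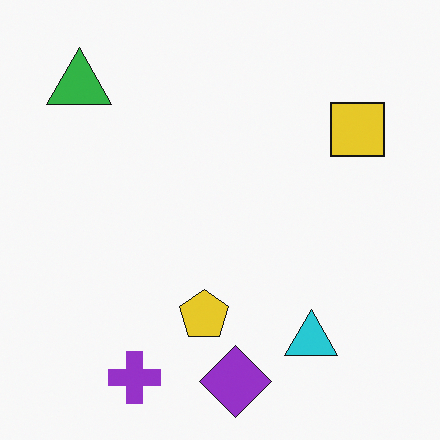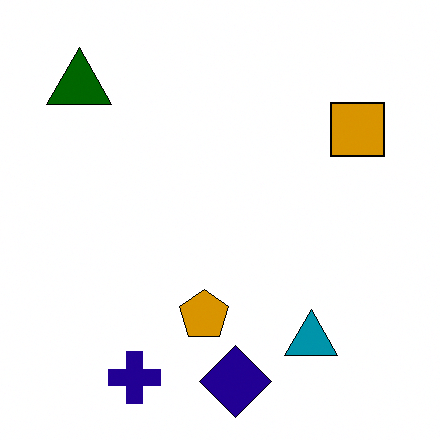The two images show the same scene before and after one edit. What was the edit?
It was boosted in contrast.

Tones are pushed away from mid-grey across the whole image — a global contrast change.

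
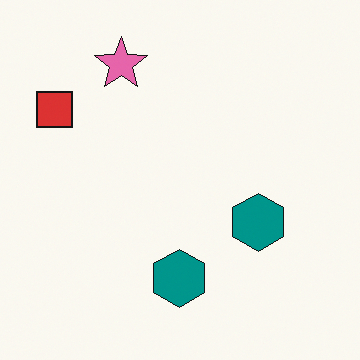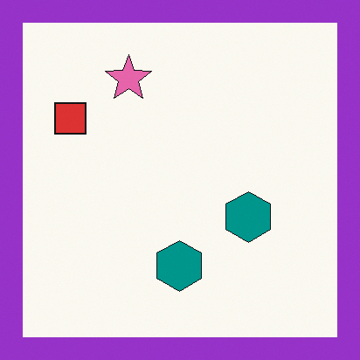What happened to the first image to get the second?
It was framed with a purple border.

A solid purple frame runs around the edge of the second image, with the content slightly shrunk inside it.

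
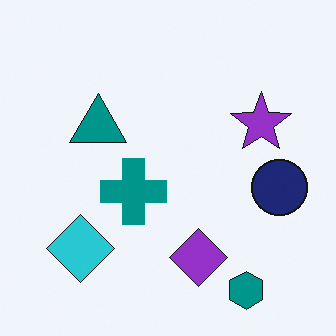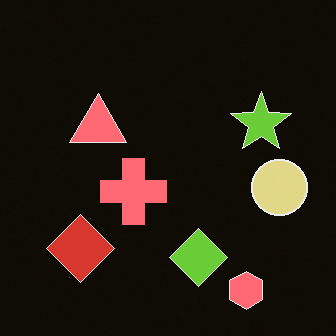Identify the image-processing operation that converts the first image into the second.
The second image is the first color-inverted (negative).

The light background has become dark and every shape's color is its complement — a photographic negative.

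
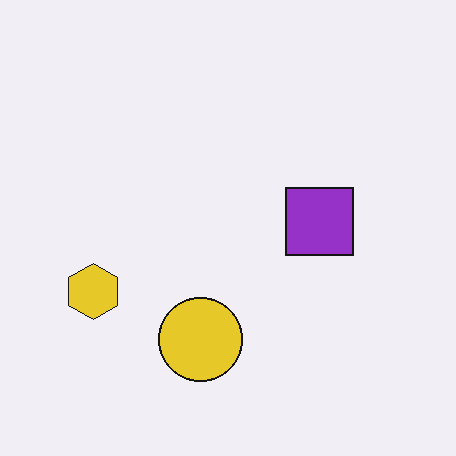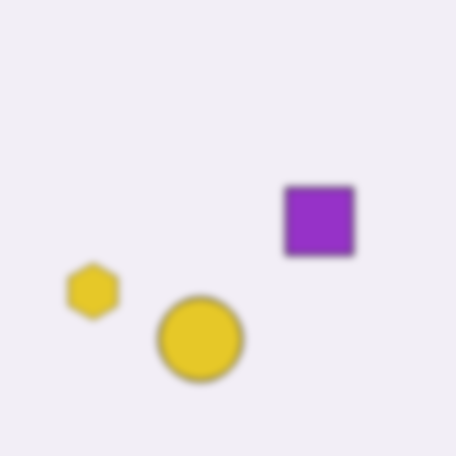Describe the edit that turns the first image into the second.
The second image is the first moderately blurred.

Shape edges and outlines are uniformly softened across the whole image.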